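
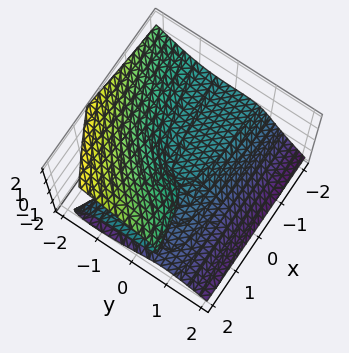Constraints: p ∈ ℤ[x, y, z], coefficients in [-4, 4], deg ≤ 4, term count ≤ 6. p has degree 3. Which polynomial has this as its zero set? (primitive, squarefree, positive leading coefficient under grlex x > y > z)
First, degree: the shape is more complex than any degree-2 surface, so deg p = 3.
Next, observable constraints: one y-axis crossing is at y = 0; it meets the z-axis at z = 0 (among the integer gridlines); every point of the x-axis in the box is on the surface.
Finally, these observations pin down the coefficients.

2*x*y*z + 2*y^3 + 3*z^3 - 3*x*z + z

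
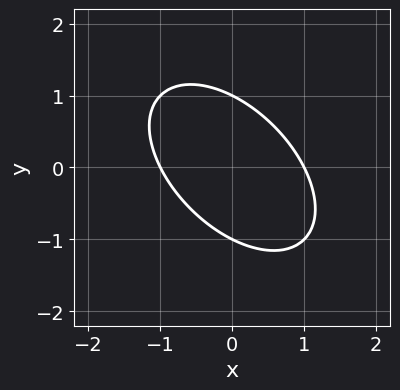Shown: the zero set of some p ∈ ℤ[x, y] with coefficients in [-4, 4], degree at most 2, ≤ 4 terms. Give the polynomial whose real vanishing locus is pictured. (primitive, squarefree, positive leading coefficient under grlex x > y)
(a) Degree: a generic line meets the curve in up to 2 points, so deg p = 2.
(b) Reading off the gridlines: the x-axis gridline crossings are at x ∈ {-1, 1}; among the integer gridlines, it crosses the y-axis at y ∈ {-1, 1}.
(c) Assembling these constraints gives the stated polynomial.

x^2 + x*y + y^2 - 1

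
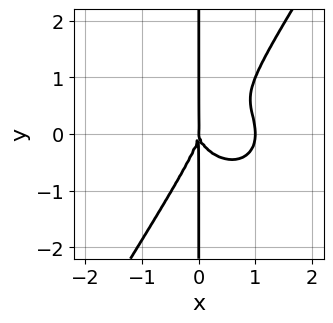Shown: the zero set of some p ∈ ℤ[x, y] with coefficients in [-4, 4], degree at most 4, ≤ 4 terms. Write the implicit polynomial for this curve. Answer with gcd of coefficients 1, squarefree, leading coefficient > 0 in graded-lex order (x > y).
1. The degree is 4 — no degree-3 curve has this shape.
2. Checking where it meets the axes: every point of the y-axis in the box is on the curve; among the integer gridlines, it crosses the x-axis at x ∈ {0, 1}.
3. Together with the visible shape, these determine p as stated.

3*x^4 + 2*x^2*y^2 - 2*x*y^3 - 3*x^3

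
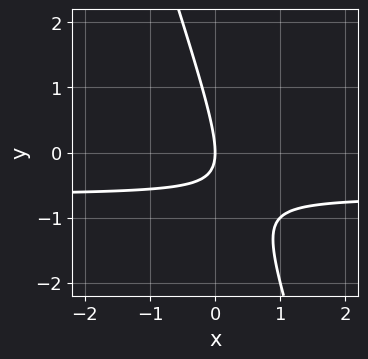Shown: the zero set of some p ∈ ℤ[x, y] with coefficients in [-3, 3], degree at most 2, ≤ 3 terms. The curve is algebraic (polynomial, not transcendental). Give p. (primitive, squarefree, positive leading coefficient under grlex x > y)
3*x*y + y^2 + 2*x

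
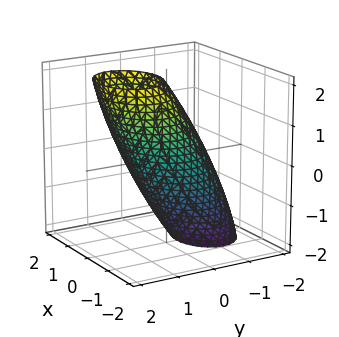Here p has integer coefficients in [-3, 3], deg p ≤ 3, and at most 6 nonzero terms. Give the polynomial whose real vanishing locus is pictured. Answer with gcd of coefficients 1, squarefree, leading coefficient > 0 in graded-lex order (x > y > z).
2*x^2 + 3*y^2 - 3*y*z + z^2 - 3

(a) Degree: a generic line meets the surface in up to 2 points, so deg p = 2.
(b) Against the integer gridlines: the y-axis gridline crossings are at y ∈ {-1, 1}.
(c) The integer polynomial consistent with all of this is the stated p.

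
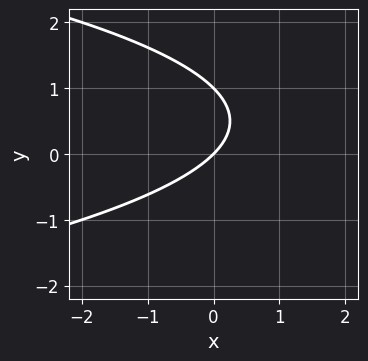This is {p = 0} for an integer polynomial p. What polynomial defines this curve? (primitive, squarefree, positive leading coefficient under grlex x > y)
y^2 + x - y

Degree: no degree-1 curve has this shape, so deg p = 2.
From the visible intercepts: one x-axis crossing is at x = 0; the y-axis gridline crossings are at y ∈ {0, 1}.
These observations pin down the coefficients.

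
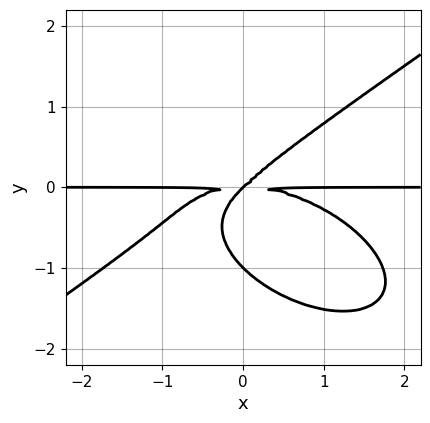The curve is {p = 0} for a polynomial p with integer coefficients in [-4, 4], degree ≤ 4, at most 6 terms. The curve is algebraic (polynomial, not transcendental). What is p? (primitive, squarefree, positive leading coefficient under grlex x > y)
1. Degree: a generic line meets the curve in up to 4 points, so deg p = 4.
2. Reading off the gridlines: the visible x-axis segment lies entirely on the curve; the y-axis gridline crossings are at y ∈ {-1, 0}.
3. Putting this together gives p.

x^3*y - 3*y^4 + 3*x*y^2 - 3*y^3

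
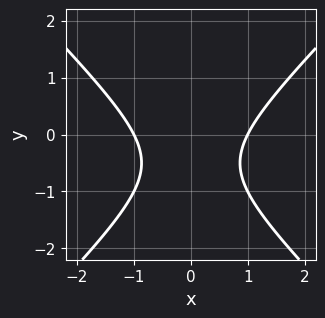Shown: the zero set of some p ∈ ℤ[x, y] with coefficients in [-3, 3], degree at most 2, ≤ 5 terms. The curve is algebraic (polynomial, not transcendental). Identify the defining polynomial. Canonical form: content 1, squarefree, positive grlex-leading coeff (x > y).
(a) The degree is 2 — the shape is more complex than any degree-1 curve.
(b) Symmetries: the x ↦ −x reflection is a symmetry, so x appears only in even powers.
(c) Against the integer gridlines: no y-intercept at any integer in the box; among the integer gridlines, it crosses the x-axis at x ∈ {-1, 1}.
(d) The integer polynomial consistent with all of this is the stated p.

x^2 - y^2 - y - 1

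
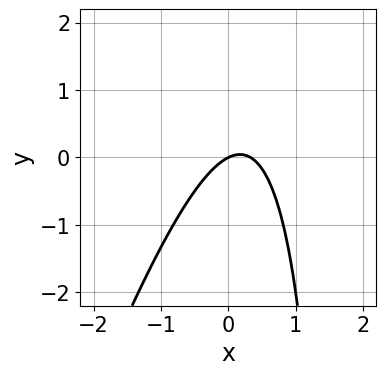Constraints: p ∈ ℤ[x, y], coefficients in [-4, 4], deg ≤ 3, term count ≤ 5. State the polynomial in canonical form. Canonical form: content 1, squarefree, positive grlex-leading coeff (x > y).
(a) Degree: a generic line meets the curve in up to 2 points, so deg p = 2.
(b) Checking where it meets the axes: one x-axis crossing is at x = 0; one y-axis crossing is at y = 0.
(c) Fitting integer coefficients to these (and the overall shape) gives p.

3*x^2 - x*y - x + 2*y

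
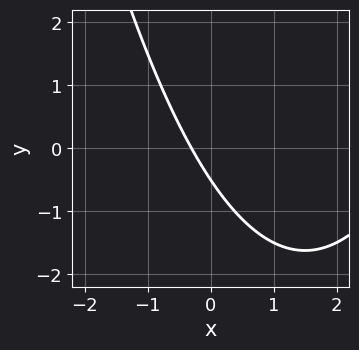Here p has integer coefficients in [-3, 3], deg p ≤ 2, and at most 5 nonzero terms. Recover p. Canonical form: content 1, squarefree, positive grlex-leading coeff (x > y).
x^2 - 3*x - 2*y - 1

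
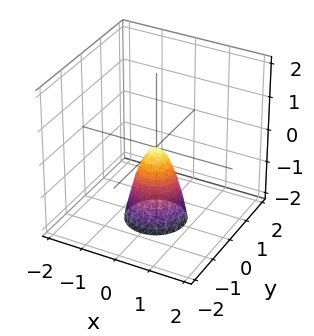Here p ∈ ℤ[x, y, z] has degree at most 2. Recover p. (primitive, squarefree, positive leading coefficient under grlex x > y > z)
3*x^2 + 3*y^2 + z

First, degree: a single bowl opening along one axis; a quadric, so deg p = 2.
Next, symmetry: the surface is invariant under rotation about z: p = q(x² + y², z).
Then, reading off the gridlines: it meets the x-axis at x = 0 (among the integer gridlines); one y-axis crossing is at y = 0.
Finally, together with the visible shape, these determine p as stated.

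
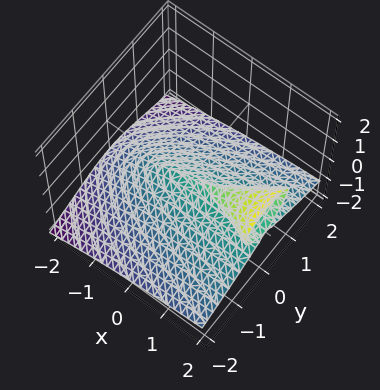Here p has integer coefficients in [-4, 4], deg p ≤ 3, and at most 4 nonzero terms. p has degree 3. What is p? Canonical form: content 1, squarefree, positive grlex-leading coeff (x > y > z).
(a) deg p = 3. A generic line meets the surface in up to 3 points.
(b) From the visible intercepts: the visible x-axis segment lies entirely on the surface; one y-axis crossing is at y = 0.
(c) The integer polynomial consistent with all of this is the stated p.

2*x*z^2 - 3*z^3 - 2*y^2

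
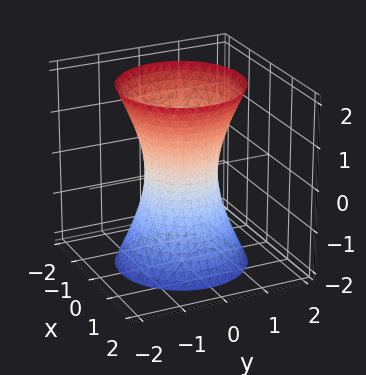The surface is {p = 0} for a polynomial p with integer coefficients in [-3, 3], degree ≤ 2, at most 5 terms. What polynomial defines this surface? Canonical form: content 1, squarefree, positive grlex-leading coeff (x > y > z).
Degree: an hourglass — one-sheet hyperboloid; a quadric, so deg p = 2.
Symmetries: rotational symmetry about the z-axis ⇒ p depends on x, y only through x² + y²; mirror symmetry z ↦ −z ⇒ only even powers of z.
Observable constraints: it misses every integer gridline on the z-axis; a circular section at z = -2 has radius between 1 and 2.
Putting this together gives p.

3*x^2 + 3*y^2 - z^2 - 2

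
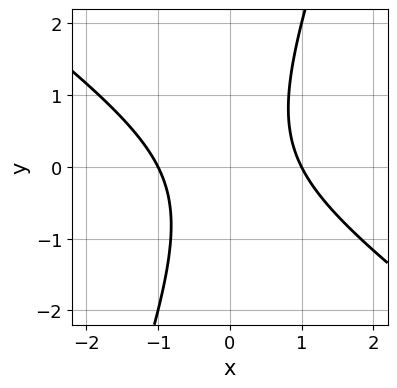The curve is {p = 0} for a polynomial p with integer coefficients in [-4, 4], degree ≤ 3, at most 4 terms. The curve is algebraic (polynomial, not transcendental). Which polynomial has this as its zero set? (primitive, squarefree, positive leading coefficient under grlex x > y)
2*x^2 + 2*x*y - y^2 - 2

(a) deg p = 2.
(b) Reading off the gridlines: among the integer gridlines, it crosses the x-axis at x ∈ {-1, 1}; the curve avoids every integer y-axis point in the box.
(c) These observations pin down the coefficients.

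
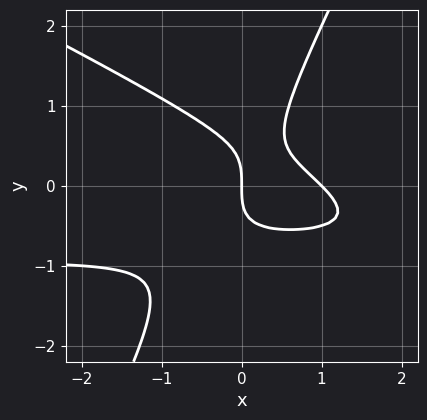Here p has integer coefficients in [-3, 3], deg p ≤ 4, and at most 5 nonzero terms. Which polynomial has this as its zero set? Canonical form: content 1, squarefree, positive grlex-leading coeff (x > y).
2*x^2*y + 3*x*y^2 - 2*y^3 + 2*x^2 - 2*x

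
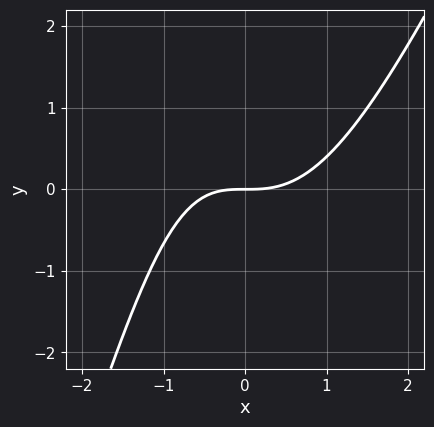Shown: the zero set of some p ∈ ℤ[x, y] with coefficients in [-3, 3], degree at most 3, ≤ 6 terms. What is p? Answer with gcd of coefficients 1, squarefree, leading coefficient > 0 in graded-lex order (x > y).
1. The degree is 3 — a generic line meets the curve in up to 3 points.
2. From the axis intercepts and sections: one x-axis crossing is at x = 0; one y-axis crossing is at y = 0.
3. The integer polynomial consistent with all of this is the stated p.

2*x^3 - x^2*y - x*y - 3*y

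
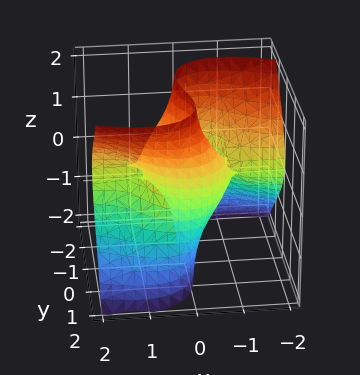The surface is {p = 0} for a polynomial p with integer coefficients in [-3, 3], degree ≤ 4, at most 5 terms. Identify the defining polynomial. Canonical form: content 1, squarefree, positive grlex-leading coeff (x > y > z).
3*x^2*y - 3*x*z^2 + 2*y^3 + x*z - 3*y

(a) Degree: the shape is more complex than any degree-2 surface, so deg p = 3.
(b) Observable constraints: the visible z-axis segment lies entirely on the surface; one y-axis crossing is at y = 0.
(c) Putting this together gives p. Check: (1, 0, 0) on the x-axis lies on the surface, and p(1, 0, 0) = 0. ✓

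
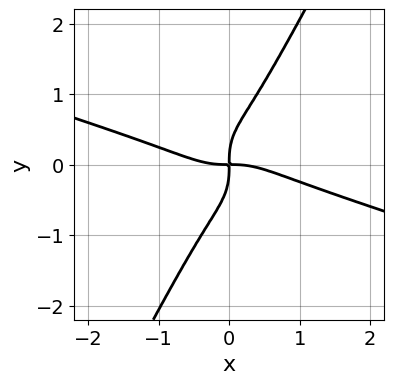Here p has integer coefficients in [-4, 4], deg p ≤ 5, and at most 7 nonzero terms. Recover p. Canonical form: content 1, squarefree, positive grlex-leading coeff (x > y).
First, the degree is 4 — no degree-3 curve has this shape.
Next, from the visible intercepts: it meets the y-axis at y = 0 (among the integer gridlines); one x-axis crossing is at x = 0.
Finally, together with the visible shape, these determine p as stated.

x^4 + 3*x^3*y + x*y^3 - y^4 + x*y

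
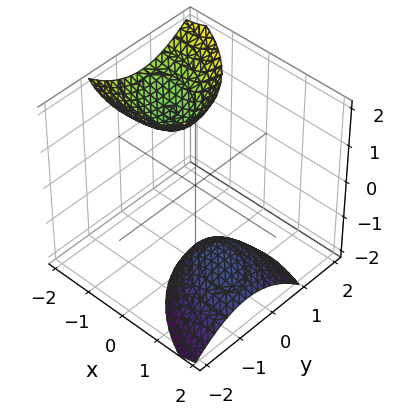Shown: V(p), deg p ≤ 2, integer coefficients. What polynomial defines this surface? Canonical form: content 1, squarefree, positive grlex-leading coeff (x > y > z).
2*x^2 + 2*x*y + 3*x*z + 3*y^2 - z^2 + 3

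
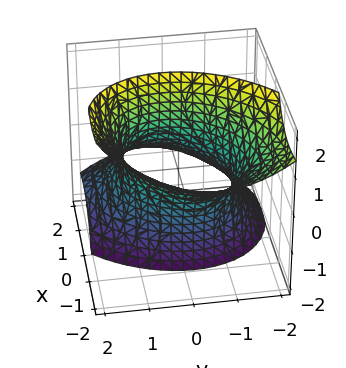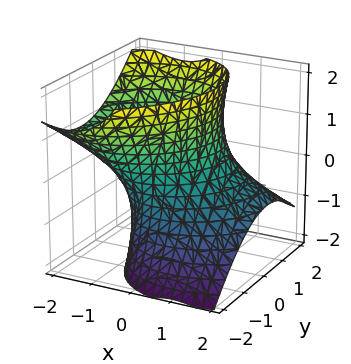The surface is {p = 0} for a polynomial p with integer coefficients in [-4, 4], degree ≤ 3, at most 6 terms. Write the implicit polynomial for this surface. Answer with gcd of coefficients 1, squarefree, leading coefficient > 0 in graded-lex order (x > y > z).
The degree is 2 — the shape is more complex than any degree-1 surface.
Against the integer gridlines: the surface avoids every integer z-axis point in the box.
Matching integer coefficients to the picture gives p.

2*x^2 - x*y + 3*x*z + 2*y^2 - z^2 - 3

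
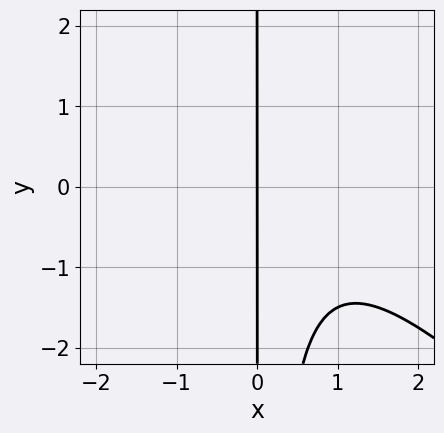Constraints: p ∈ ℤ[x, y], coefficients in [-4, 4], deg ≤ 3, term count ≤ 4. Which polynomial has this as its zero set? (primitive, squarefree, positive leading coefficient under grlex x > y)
2*x^3 + 2*x^2*y - 2*x^2 + 3*x

First, deg p = 3. No degree-2 curve has this shape.
Then, from the visible intercepts: one x-axis crossing is at x = 0; the visible y-axis segment lies entirely on the curve.
Finally, putting this together gives p.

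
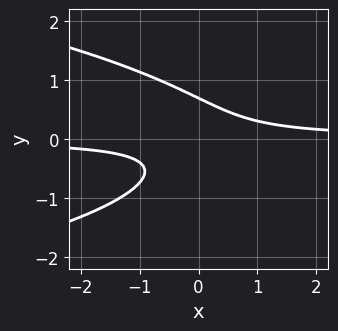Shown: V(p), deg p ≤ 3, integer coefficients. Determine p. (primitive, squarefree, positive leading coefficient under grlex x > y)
First, deg p = 3. No degree-2 curve has this shape.
Next, checking where it meets the axes: it misses every integer gridline on the x-axis.
Finally, the integer polynomial consistent with all of this is the stated p.

3*y^3 + 3*x*y - 1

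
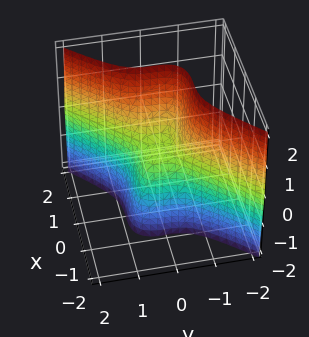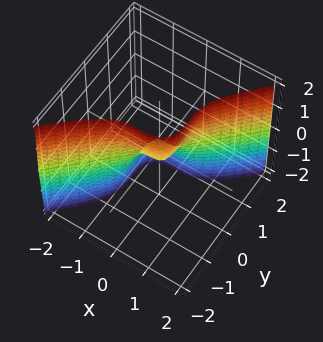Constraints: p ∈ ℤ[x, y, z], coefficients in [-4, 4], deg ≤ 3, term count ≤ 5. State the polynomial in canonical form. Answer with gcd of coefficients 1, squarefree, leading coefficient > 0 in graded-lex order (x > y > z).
3*x^3 - 3*y^3 - z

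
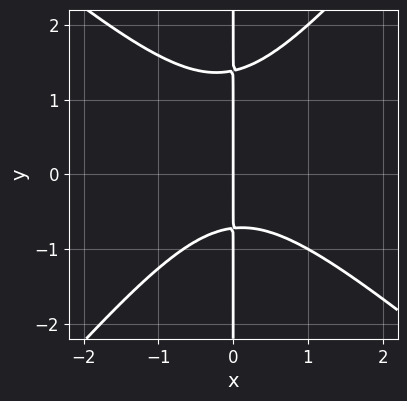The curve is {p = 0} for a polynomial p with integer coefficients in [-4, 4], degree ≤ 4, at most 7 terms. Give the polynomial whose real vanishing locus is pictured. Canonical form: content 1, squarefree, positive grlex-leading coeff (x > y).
(a) deg p = 3. The shape is more complex than any degree-2 curve.
(b) Reading off the gridlines: it crosses the x-axis at the gridline x = 0; the visible y-axis segment lies entirely on the curve.
(c) Assembling these constraints gives the stated polynomial.

3*x^3 + x^2*y - 3*x*y^2 + 2*x*y + 3*x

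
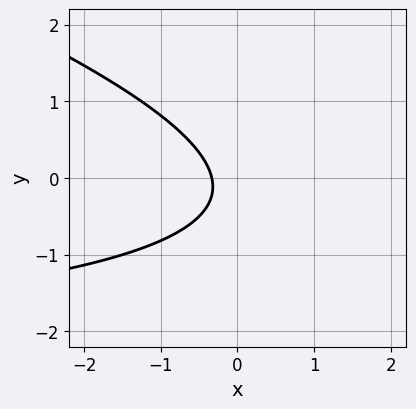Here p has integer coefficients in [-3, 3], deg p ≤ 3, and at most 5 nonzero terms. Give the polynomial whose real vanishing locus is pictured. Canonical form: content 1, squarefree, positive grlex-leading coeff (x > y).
x*y + 3*y^2 + 3*x + y + 1

First, the degree is 2 — no degree-1 curve has this shape.
Next, observable constraints: the curve avoids every integer y-axis point in the box.
Finally, fitting integer coefficients to these (and the overall shape) gives p.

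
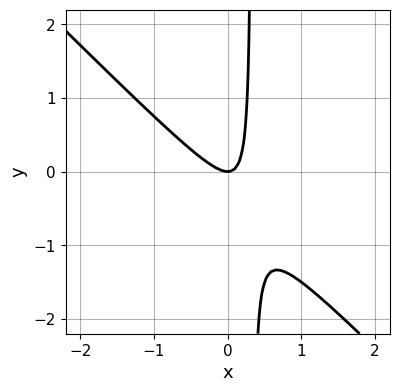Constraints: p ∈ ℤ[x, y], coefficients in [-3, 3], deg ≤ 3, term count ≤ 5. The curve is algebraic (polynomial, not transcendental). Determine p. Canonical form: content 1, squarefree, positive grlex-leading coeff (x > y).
3*x^2 + 3*x*y - y

Degree: no degree-1 curve has this shape, so deg p = 2.
From the axis intercepts and sections: it crosses the y-axis at the gridline y = 0; it meets the x-axis at x = 0 (among the integer gridlines).
The integer polynomial consistent with all of this is the stated p.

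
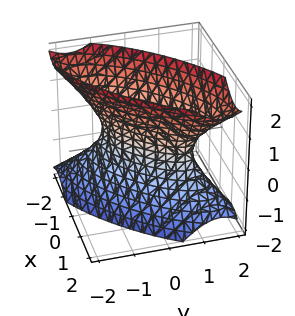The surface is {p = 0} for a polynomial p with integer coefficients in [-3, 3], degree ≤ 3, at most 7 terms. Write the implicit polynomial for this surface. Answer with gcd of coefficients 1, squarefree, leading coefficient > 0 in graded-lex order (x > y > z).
2*x^2 - 3*x*y + 2*y^2 - z^2 - 1

deg p = 2.
From the axis intercepts and sections: it misses every integer gridline on the z-axis.
These observations pin down the coefficients.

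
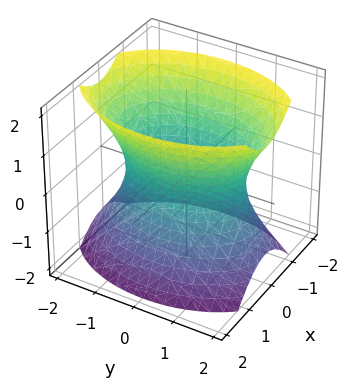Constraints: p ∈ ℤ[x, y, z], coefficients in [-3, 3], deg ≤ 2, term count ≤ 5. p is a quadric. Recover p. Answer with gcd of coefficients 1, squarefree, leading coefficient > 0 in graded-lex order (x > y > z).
First, deg p = 2. One connected sheet with a waist; a quadric.
Next, symmetries: mirror symmetry x ↦ −x ⇒ only even powers of x; it's symmetric under y → −y, forcing even powers of y; it's symmetric under z → −z, forcing even powers of z.
Then, from the visible intercepts: no z-intercept at any integer in the box; among the integer gridlines, it crosses the x-axis at x ∈ {-1, 1}.
Finally, the integer polynomial consistent with all of this is the stated p.

2*x^2 + y^2 - z^2 - 2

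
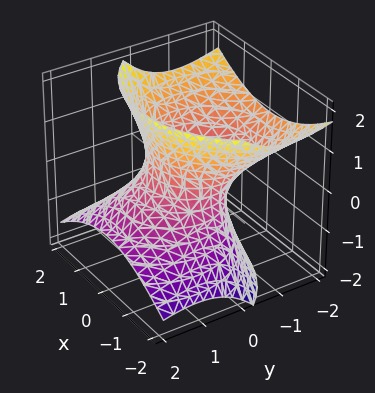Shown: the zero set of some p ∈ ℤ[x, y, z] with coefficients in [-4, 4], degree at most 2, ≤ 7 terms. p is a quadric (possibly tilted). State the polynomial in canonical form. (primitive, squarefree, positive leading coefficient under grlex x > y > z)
(a) Degree: a generic line meets the surface in up to 2 points, so deg p = 2.
(b) Reading off the gridlines: the y-axis gridline crossings are at y ∈ {-1, 1}; no z-intercept at any integer in the box.
(c) Solving for integer coefficients yields p as stated. Check: (1, 0, 0) on the x-axis lies on the surface, and p(1, 0, 0) = 0. ✓

2*x^2 + 2*y^2 + 3*y*z - 2*z^2 - 2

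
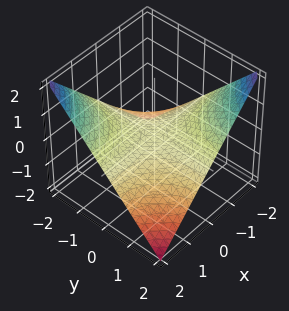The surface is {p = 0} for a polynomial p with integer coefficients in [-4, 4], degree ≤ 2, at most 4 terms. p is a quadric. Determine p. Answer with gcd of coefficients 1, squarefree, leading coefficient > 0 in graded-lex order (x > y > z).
Degree: a saddle surface; a quadric, so deg p = 2.
Reading off the gridlines: it meets the z-axis at z = 0 (among the integer gridlines); the visible y-axis segment lies entirely on the surface.
Fitting integer coefficients to these (and the overall shape) gives p.

x*y + 2*z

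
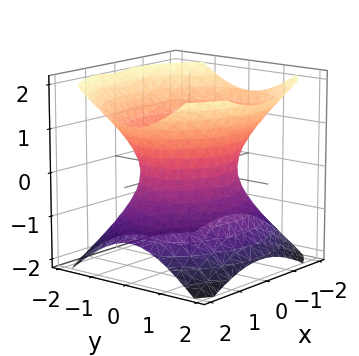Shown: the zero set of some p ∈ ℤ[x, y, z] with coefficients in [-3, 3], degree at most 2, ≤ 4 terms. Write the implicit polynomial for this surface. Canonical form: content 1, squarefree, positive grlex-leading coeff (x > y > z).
2*x^2 + 3*y^2 - 3*z^2 - 3

(a) deg p = 2.
(b) Symmetries: mirror symmetry y ↦ −y ⇒ only even powers of y; the x ↦ −x reflection is a symmetry, so x appears only in even powers; mirror symmetry z ↦ −z ⇒ only even powers of z.
(c) Against the integer gridlines: it misses every integer gridline on the z-axis; among the integer gridlines, it crosses the y-axis at y ∈ {-1, 1}.
(d) Assembling these constraints gives the stated polynomial.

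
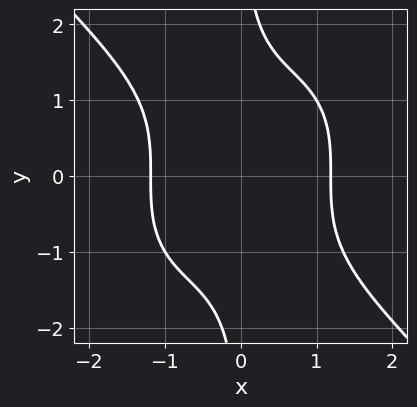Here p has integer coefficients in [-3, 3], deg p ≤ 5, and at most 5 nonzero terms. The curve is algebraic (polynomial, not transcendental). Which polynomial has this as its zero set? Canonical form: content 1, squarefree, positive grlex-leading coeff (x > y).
x^4 + x*y^3 - 2

deg p = 4.
From the visible intercepts: it misses every integer gridline on the y-axis.
The integer polynomial consistent with all of this is the stated p.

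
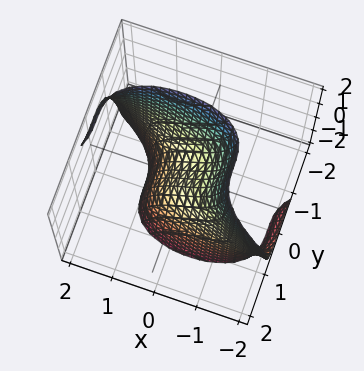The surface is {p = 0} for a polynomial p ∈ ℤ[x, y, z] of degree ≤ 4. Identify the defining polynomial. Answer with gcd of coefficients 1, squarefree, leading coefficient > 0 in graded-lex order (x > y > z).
x^2*z - 3*y^3 - 2*x - 2*z

1. The degree is 3 — no degree-2 surface has this shape.
2. Checking where it meets the axes: it meets the x-axis at x = 0 (among the integer gridlines); it crosses the y-axis at the gridline y = 0.
3. Assembling these constraints gives the stated polynomial.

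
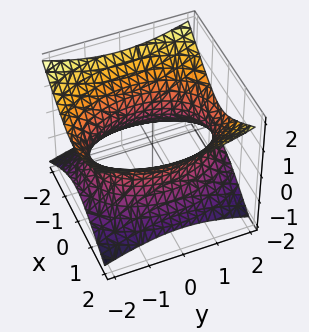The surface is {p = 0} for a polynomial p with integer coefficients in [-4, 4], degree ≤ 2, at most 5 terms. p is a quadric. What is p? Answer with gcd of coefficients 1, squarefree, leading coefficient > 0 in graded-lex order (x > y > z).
First, degree: one connected sheet with a waist; a quadric, so deg p = 2.
Next, symmetries: it's symmetric under z → −z, forcing even powers of z; the x ↦ −x reflection is a symmetry, so x appears only in even powers; mirror symmetry y ↦ −y ⇒ only even powers of y.
Next, from the visible intercepts: the surface avoids every integer z-axis point in the box.
Finally, fitting integer coefficients to these (and the overall shape) gives p.

2*x^2 + y^2 - 3*z^2 - 3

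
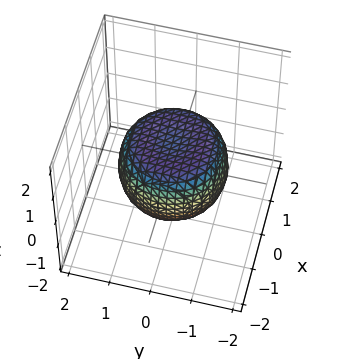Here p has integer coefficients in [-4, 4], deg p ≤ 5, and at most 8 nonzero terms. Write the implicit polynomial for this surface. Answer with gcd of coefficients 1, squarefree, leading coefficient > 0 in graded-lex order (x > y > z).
The degree is 4 — a generic line meets the surface in up to 4 points.
Symmetries: the z-axis is an axis of rotation, so x and y enter only as x² + y².
Against the integer gridlines: a circular section at z = 0 has radius between 1 and 2.
These observations pin down the coefficients.

2*x^4 + 4*x^2*y^2 + 2*y^4 - 2*x^2 - 2*y^2 + 3*z^2 - 2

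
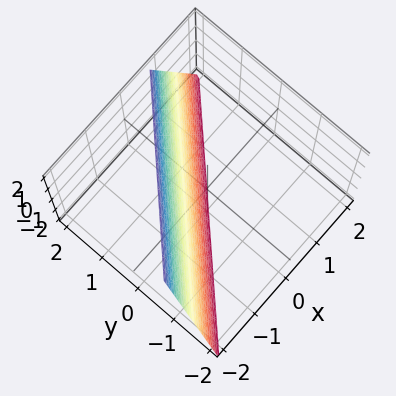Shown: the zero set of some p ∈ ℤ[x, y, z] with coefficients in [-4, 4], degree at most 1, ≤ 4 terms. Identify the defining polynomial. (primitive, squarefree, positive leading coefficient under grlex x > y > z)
3*x - 3*y + z + 2

deg p = 1.
Checking where it meets the axes: it crosses the z-axis at the gridline z = -2.
Together with the visible shape, these determine p as stated.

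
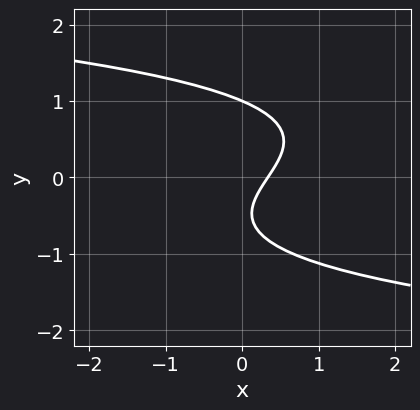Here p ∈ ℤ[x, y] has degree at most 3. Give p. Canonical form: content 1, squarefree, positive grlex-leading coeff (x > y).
(a) Degree: the shape is more complex than any degree-2 curve, so deg p = 3.
(b) Reading off the gridlines: it meets the y-axis at y = 1 (among the integer gridlines).
(c) These observations pin down the coefficients.

3*y^3 + 3*x - 2*y - 1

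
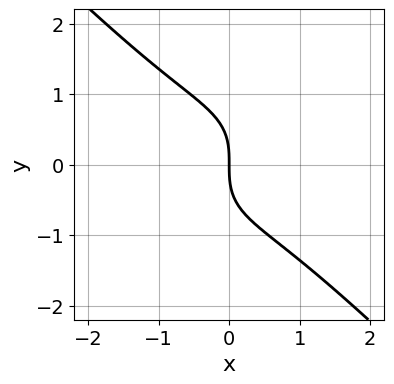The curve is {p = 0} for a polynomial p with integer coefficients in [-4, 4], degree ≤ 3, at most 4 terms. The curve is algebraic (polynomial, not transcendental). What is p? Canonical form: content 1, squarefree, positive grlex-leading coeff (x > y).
2*x^3 + 2*y^3 + 3*x

deg p = 3. No degree-2 curve has this shape.
Against the integer gridlines: it crosses the x-axis at the gridline x = 0; it crosses the y-axis at the gridline y = 0.
Fitting integer coefficients to these (and the overall shape) gives p.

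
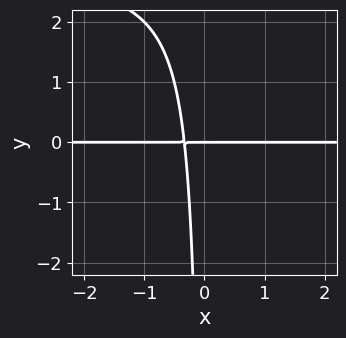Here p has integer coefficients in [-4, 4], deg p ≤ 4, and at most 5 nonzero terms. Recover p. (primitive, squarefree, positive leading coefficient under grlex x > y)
x*y^2 - 3*x*y - y

1. deg p = 3. No degree-2 curve has this shape.
2. Checking where it meets the axes: one y-axis crossing is at y = 0; the visible x-axis segment lies entirely on the curve.
3. Fitting integer coefficients to these (and the overall shape) gives p.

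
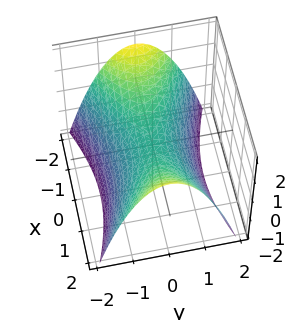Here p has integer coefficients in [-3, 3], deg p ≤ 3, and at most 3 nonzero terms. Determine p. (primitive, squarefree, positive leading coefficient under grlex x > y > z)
deg p = 2. A hyperbolic paraboloid; a quadric.
Symmetries: it's symmetric under x → −x, forcing even powers of x; the y ↦ −y reflection is a symmetry, so y appears only in even powers.
Against the integer gridlines: it meets the y-axis at y = 0 (among the integer gridlines); one x-axis crossing is at x = 0; one z-axis crossing is at z = 0.
These observations pin down the coefficients.

x^2 - 3*y^2 - 3*z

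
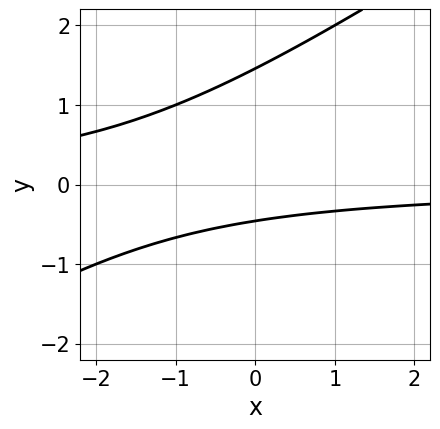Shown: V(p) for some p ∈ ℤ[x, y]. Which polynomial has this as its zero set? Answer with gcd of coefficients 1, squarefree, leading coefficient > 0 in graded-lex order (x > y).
deg p = 2. The shape is more complex than any degree-1 curve.
From the axis intercepts and sections: the curve avoids every integer x-axis point in the box.
Assembling these constraints gives the stated polynomial.

2*x*y - 3*y^2 + 3*y + 2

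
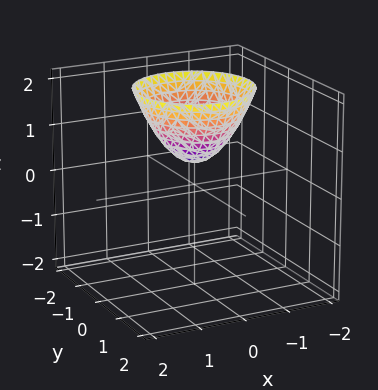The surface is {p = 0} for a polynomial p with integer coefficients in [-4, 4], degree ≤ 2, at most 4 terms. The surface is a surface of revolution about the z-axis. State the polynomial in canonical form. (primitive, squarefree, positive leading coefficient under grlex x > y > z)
2*x^2 + 2*y^2 - 2*z + 1

1. Degree: a generic line meets the surface in up to 2 points, so deg p = 2.
2. Symmetry: every cross-section ⟂ z is a circle, so x, y appear only via x² + y².
3. From the axis intercepts and sections: no y-intercept at any integer in the box; a circular section at z = 1 has radius between 0 and 1; no x-intercept at any integer in the box.
4. Fitting integer coefficients to these (and the overall shape) gives p.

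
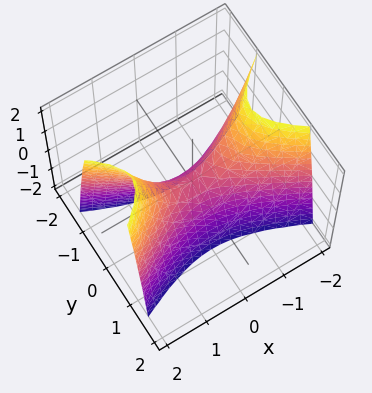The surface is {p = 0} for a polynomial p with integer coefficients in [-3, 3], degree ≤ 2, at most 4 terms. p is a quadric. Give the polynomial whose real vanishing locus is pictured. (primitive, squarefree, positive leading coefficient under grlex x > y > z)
First, deg p = 2. A saddle surface; a quadric.
Next, symmetries: it's symmetric under x → −x, forcing even powers of x; the y ↦ −y reflection is a symmetry, so y appears only in even powers.
Then, observable constraints: one z-axis crossing is at z = 0; it crosses the y-axis at the gridline y = 0.
Finally, together with the visible shape, these determine p as stated.

x^2 - 3*y^2 - z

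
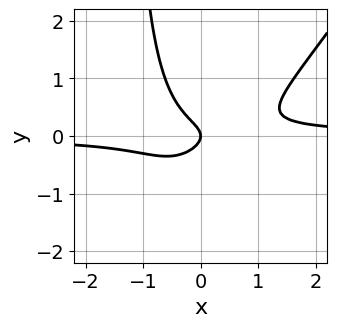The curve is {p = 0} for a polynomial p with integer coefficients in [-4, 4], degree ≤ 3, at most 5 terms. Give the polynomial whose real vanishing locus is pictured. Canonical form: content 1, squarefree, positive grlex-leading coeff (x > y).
3*x^2*y - 2*x*y^2 - 3*y^2 - x

(a) Degree: a generic line meets the curve in up to 3 points, so deg p = 3.
(b) From the visible intercepts: it crosses the x-axis at the gridline x = 0; it meets the y-axis at y = 0 (among the integer gridlines).
(c) Assembling these constraints gives the stated polynomial.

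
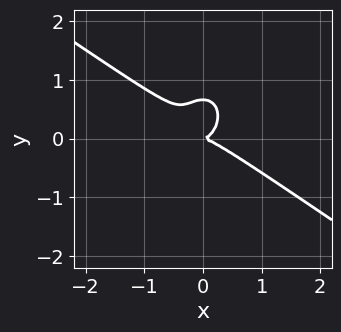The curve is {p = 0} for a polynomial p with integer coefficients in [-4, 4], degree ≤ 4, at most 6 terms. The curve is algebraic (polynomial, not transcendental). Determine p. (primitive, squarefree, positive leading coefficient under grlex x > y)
Degree: a generic line meets the curve in up to 3 points, so deg p = 3.
Checking where it meets the axes: it crosses the x-axis at the gridline x = 0; one y-axis crossing is at y = 0.
The integer polynomial consistent with all of this is the stated p.

3*x^3 + 3*x^2*y + 3*y^3 - 2*y^2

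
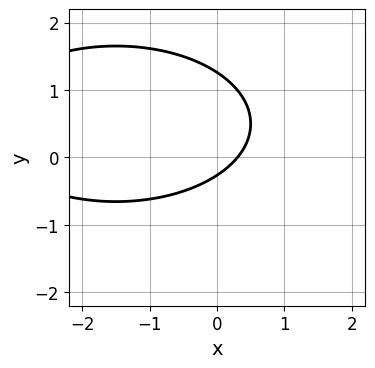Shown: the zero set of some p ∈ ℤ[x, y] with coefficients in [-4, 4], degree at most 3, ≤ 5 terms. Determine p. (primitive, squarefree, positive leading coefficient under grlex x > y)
x^2 + 3*y^2 + 3*x - 3*y - 1

First, the degree is 2 — no degree-1 curve has this shape.
Finally, the integer polynomial consistent with all of this is the stated p.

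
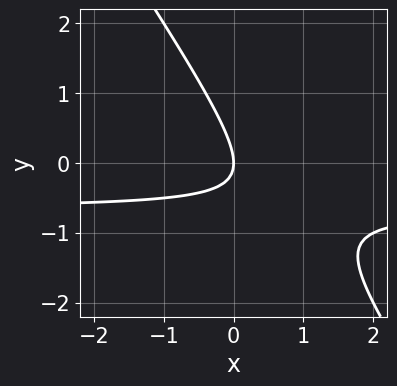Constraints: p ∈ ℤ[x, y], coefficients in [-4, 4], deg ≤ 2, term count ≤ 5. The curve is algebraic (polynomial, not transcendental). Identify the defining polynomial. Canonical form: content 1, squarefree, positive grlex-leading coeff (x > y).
3*x*y + 2*y^2 + 2*x

deg p = 2. The shape is more complex than any degree-1 curve.
Reading off the gridlines: it meets the x-axis at x = 0 (among the integer gridlines); one y-axis crossing is at y = 0.
Together with the visible shape, these determine p as stated.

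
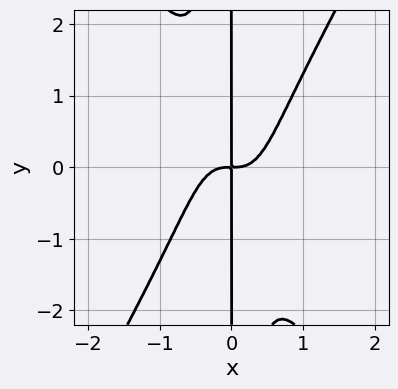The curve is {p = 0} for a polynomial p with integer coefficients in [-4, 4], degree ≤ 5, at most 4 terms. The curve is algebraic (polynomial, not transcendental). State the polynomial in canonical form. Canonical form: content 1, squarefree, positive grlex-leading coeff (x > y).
3*x^4 - x^2*y^2 - x*y

The degree is 4 — the shape is more complex than any degree-3 curve.
Checking where it meets the axes: the visible y-axis segment lies entirely on the curve.
Solving for integer coefficients yields p as stated.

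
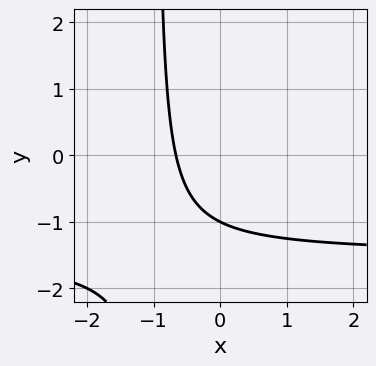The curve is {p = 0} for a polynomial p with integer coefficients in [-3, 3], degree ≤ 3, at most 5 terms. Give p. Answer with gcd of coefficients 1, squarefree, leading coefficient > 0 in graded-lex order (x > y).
Degree: the shape is more complex than any degree-1 curve, so deg p = 2.
From the visible intercepts: it crosses the y-axis at the gridline y = -1.
Fitting integer coefficients to these (and the overall shape) gives p.

2*x*y + 3*x + 2*y + 2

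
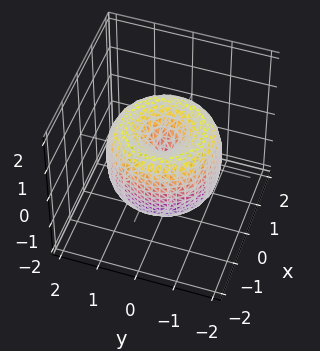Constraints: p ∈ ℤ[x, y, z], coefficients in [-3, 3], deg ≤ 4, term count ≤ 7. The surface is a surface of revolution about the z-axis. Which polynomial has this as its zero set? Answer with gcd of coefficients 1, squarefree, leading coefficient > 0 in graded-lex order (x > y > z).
(a) deg p = 4. The shape is more complex than any degree-3 surface.
(b) Symmetries: the surface is invariant under rotation about z: p = q(x² + y², z).
(c) From the visible intercepts: it meets the y-axis at y = 0 (among the integer gridlines); a circular section at z = -1 has radius exactly 1; one x-axis crossing is at x = 0; one z-axis crossing is at z = 0.
(d) Solving for integer coefficients yields p as stated.

x^4 + 2*x^2*y^2 + y^4 - 2*x^2 - 2*y^2 + z^2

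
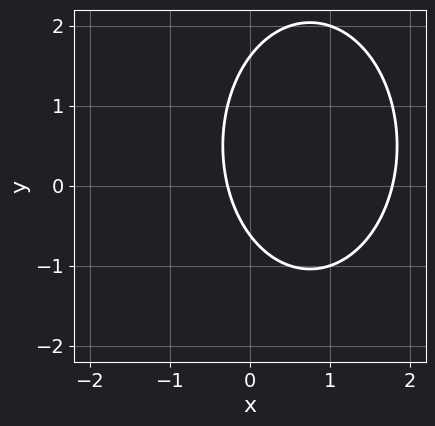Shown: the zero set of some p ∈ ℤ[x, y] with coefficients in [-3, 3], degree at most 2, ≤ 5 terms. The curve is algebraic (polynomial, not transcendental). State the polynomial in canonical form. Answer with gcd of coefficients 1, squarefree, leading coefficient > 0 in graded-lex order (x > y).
2*x^2 + y^2 - 3*x - y - 1

First, degree: no degree-1 curve has this shape, so deg p = 2.
Finally, solving for integer coefficients yields p as stated.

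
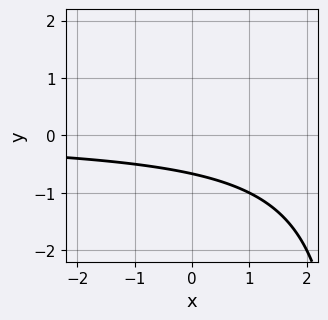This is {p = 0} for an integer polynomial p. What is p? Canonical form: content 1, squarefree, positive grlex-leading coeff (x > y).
deg p = 2.
Checking where it meets the axes: no x-intercept at any integer in the box.
The integer polynomial consistent with all of this is the stated p.

x*y - 3*y - 2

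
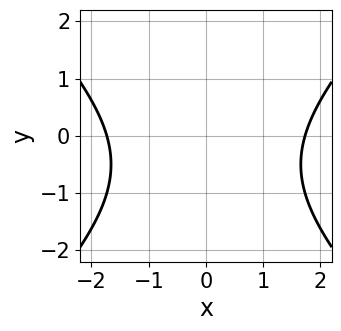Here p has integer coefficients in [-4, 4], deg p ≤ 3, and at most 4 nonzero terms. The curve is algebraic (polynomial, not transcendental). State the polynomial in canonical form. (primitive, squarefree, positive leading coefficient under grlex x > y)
(a) Degree: the shape is more complex than any degree-1 curve, so deg p = 2.
(b) Symmetries: it's symmetric under x → −x, forcing even powers of x.
(c) Observable constraints: it misses every integer gridline on the y-axis.
(d) These observations pin down the coefficients.

x^2 - y^2 - y - 3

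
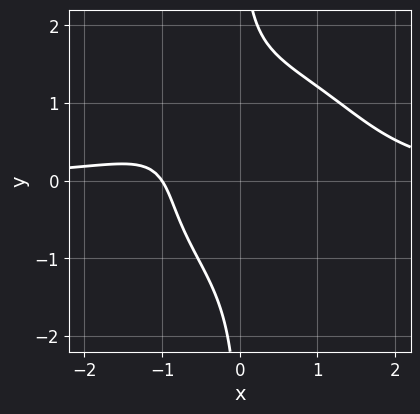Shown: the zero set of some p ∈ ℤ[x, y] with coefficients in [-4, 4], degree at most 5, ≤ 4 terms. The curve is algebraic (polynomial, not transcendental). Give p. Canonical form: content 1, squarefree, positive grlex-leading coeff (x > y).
2*x^3*y + 2*x*y^3 - 3*x - 3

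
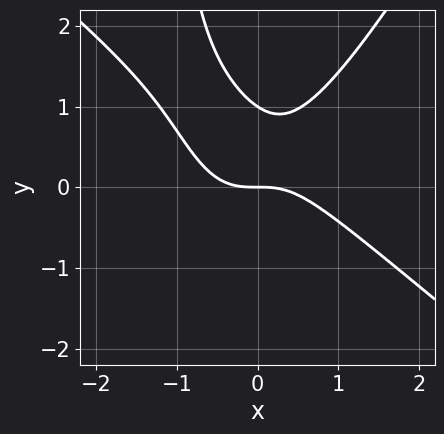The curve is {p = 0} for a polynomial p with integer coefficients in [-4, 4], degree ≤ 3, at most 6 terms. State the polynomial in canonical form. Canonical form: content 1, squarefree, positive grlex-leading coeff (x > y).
3*x^3 + 2*x^2*y - 2*x*y^2 - 3*y^2 + 3*y

Degree: a generic line meets the curve in up to 3 points, so deg p = 3.
Observable constraints: the y-axis gridline crossings are at y ∈ {0, 1}; one x-axis crossing is at x = 0.
Putting this together gives p.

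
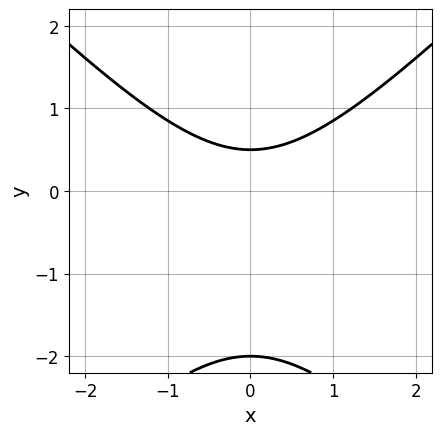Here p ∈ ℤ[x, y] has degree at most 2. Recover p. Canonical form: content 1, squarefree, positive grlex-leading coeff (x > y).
2*x^2 - 2*y^2 - 3*y + 2

First, the degree is 2 — no degree-1 curve has this shape.
Next, symmetries: mirror symmetry x ↦ −x ⇒ only even powers of x.
Then, checking where it meets the axes: it misses every integer gridline on the x-axis; it meets the y-axis at y = -2 (among the integer gridlines).
Finally, solving for integer coefficients yields p as stated.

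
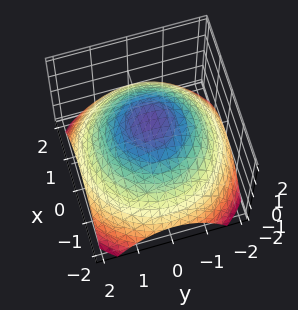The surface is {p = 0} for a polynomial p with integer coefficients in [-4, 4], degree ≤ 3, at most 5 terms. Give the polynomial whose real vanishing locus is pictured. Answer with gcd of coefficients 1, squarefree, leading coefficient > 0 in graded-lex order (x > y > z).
x^2 + y^2 + 2*z - 3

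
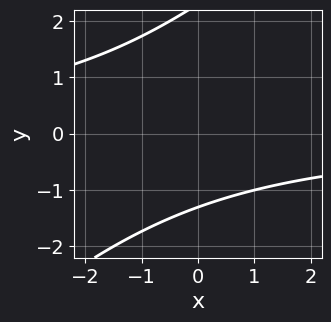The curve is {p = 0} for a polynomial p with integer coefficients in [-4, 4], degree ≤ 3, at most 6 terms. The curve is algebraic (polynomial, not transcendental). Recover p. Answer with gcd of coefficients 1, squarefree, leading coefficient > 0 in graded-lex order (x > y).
x*y - y^2 + y + 3

First, degree: a generic line meets the curve in up to 2 points, so deg p = 2.
Next, checking where it meets the axes: no x-intercept at any integer in the box.
Finally, putting this together gives p.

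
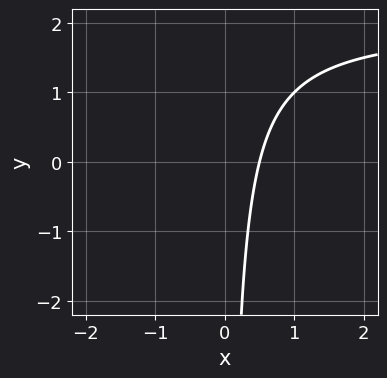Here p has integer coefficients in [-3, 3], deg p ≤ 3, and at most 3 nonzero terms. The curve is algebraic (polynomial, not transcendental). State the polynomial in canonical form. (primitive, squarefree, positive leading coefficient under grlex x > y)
x*y - 2*x + 1

deg p = 2. The shape is more complex than any degree-1 curve.
Checking where it meets the axes: the curve avoids every integer y-axis point in the box.
Putting this together gives p.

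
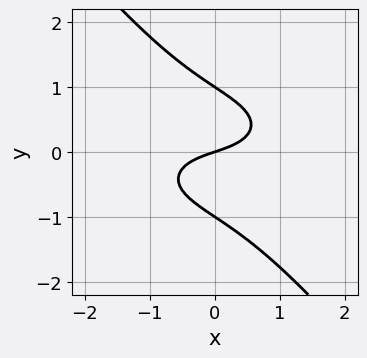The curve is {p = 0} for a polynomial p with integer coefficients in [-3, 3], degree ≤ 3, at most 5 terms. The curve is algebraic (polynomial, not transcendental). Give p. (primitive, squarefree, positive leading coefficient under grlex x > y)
x^3 + 3*x*y^2 + 3*y^3 + x - 3*y

(a) The degree is 3 — the shape is more complex than any degree-2 curve.
(b) Checking where it meets the axes: one x-axis crossing is at x = 0; among the integer gridlines, it crosses the y-axis at y ∈ {-1, 0, 1}.
(c) Fitting integer coefficients to these (and the overall shape) gives p.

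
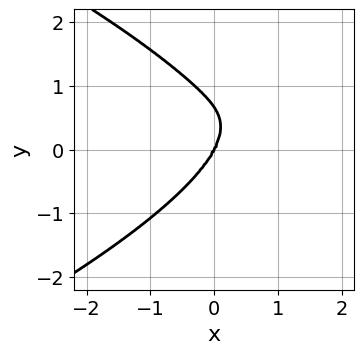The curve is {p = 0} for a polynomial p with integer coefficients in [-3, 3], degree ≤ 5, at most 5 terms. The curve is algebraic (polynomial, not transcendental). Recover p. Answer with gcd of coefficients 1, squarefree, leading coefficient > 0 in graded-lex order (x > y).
3*y^4 + 3*x^3 + 3*x*y^2 - 2*y^3

(a) Degree: no degree-3 curve has this shape, so deg p = 4.
(b) Observable constraints: it crosses the x-axis at the gridline x = 0; it meets the y-axis at y = 0 (among the integer gridlines).
(c) Putting this together gives p.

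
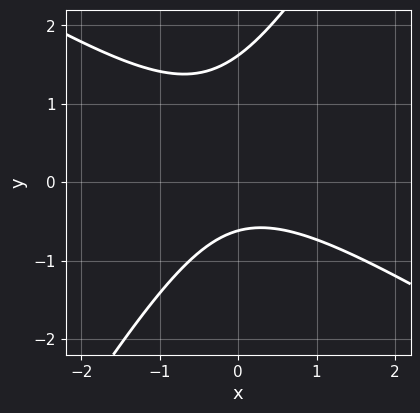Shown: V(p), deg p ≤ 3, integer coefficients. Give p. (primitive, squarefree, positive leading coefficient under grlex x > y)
x^2 + x*y - y^2 + y + 1

deg p = 2.
Reading off the gridlines: the curve avoids every integer x-axis point in the box.
The integer polynomial consistent with all of this is the stated p.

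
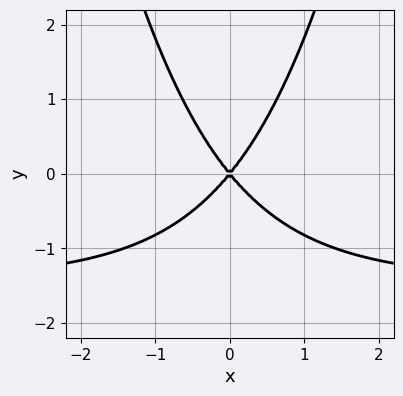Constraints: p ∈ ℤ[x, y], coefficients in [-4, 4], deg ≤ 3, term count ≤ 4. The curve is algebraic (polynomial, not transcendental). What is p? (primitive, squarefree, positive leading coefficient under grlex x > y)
1. The degree is 3 — a generic line meets the curve in up to 3 points.
2. Symmetries: mirror symmetry x ↦ −x ⇒ only even powers of x.
3. From the visible intercepts: it meets the y-axis at y = 0 (among the integer gridlines); it meets the x-axis at x = 0 (among the integer gridlines).
4. Putting this together gives p.

2*x^2*y + 3*x^2 - 2*y^2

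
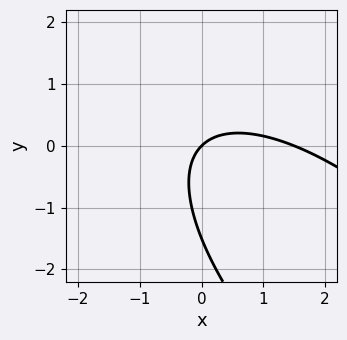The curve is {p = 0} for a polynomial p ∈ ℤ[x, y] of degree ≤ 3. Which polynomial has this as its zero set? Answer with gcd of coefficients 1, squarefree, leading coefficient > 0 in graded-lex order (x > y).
2*x^2 + 3*x*y + 2*y^2 - 3*x + 3*y

1. Degree: no degree-1 curve has this shape, so deg p = 2.
2. Reading off the gridlines: it meets the y-axis at y = 0 (among the integer gridlines); it meets the x-axis at x = 0 (among the integer gridlines).
3. Assembling these constraints gives the stated polynomial.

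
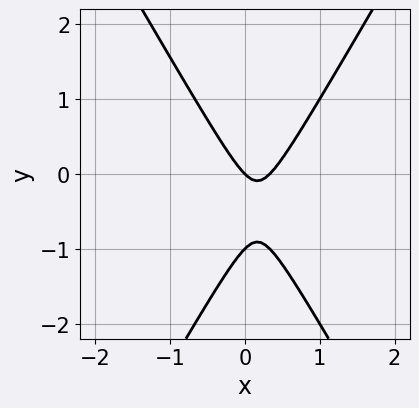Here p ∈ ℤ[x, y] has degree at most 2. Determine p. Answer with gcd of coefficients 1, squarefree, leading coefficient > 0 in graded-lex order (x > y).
3*x^2 - y^2 - x - y

(a) deg p = 2. No degree-1 curve has this shape.
(b) From the axis intercepts and sections: the y-axis gridline crossings are at y ∈ {-1, 0}; it meets the x-axis at x = 0 (among the integer gridlines).
(c) The integer polynomial consistent with all of this is the stated p.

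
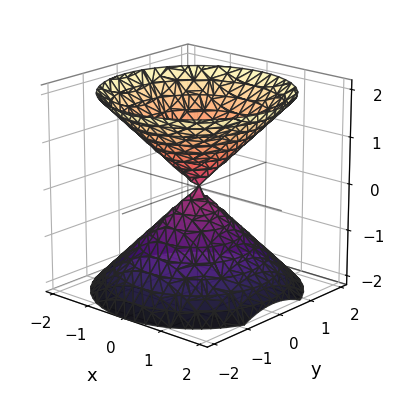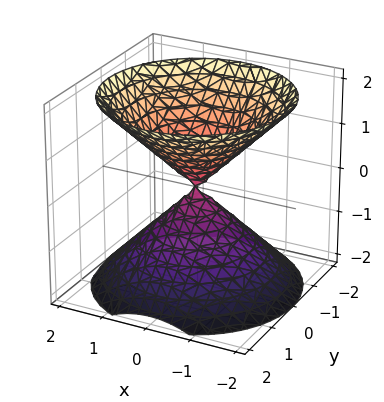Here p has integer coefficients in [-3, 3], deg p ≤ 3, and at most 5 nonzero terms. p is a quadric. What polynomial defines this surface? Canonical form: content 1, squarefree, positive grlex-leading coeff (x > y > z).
x^2 + y^2 - z^2

(a) I count 2 distinct pieces. Treating them together as one polynomial.
(b) Degree: two nappes meeting at a single point; a quadric, so deg p = 2.
(c) Symmetries: rotational symmetry about the z-axis ⇒ p depends on x, y only through x² + y²; mirror symmetry z ↦ −z ⇒ only even powers of z.
(d) Against the integer gridlines: one y-axis crossing is at y = 0; it meets the z-axis at z = 0 (among the integer gridlines); a circular section at z = 1 has radius exactly 1.
(e) The integer polynomial consistent with all of this is the stated p.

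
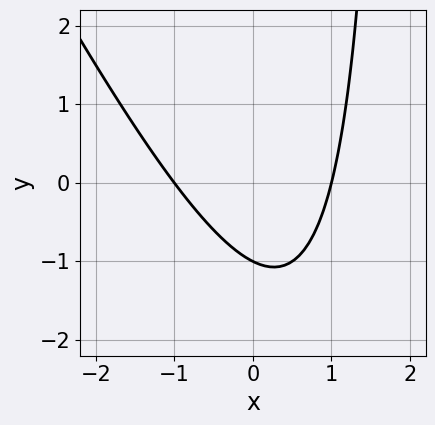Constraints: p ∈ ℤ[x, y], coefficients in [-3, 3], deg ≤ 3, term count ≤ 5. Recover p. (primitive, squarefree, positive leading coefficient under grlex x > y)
2*x^2 + x*y - 2*y - 2

(a) The degree is 2 — a generic line meets the curve in up to 2 points.
(b) From the visible intercepts: the x-axis gridline crossings are at x ∈ {-1, 1}; it crosses the y-axis at the gridline y = -1.
(c) Solving for integer coefficients yields p as stated.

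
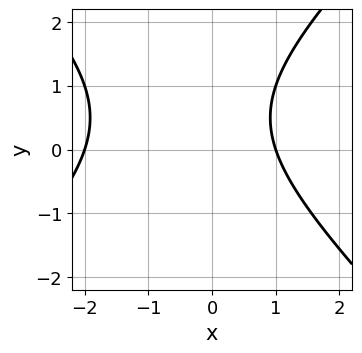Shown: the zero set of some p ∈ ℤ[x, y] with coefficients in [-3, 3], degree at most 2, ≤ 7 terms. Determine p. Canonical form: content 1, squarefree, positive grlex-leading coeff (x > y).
x^2 - y^2 + x + y - 2

First, deg p = 2.
Next, checking where it meets the axes: it misses every integer gridline on the y-axis; among the integer gridlines, it crosses the x-axis at x ∈ {-2, 1}.
Finally, matching integer coefficients to the picture gives p.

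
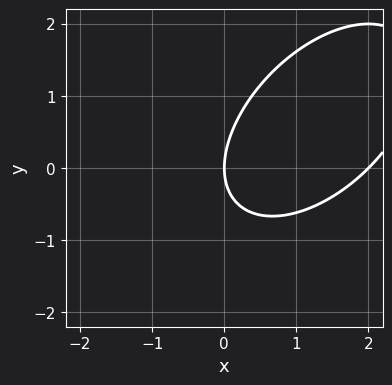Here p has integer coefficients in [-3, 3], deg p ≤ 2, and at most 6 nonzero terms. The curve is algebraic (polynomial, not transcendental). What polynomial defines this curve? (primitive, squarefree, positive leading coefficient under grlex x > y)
1. Degree: no degree-1 curve has this shape, so deg p = 2.
2. Checking where it meets the axes: it meets the y-axis at y = 0 (among the integer gridlines); among the integer gridlines, it crosses the x-axis at x ∈ {0, 2}.
3. Solving for integer coefficients yields p as stated.

x^2 - x*y + y^2 - 2*x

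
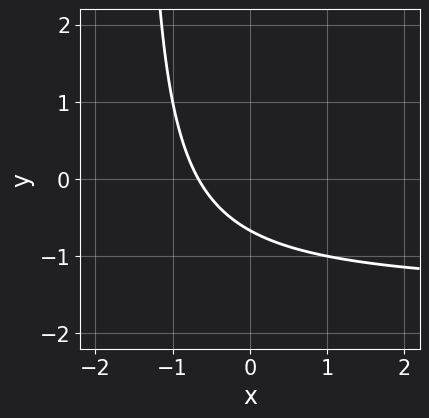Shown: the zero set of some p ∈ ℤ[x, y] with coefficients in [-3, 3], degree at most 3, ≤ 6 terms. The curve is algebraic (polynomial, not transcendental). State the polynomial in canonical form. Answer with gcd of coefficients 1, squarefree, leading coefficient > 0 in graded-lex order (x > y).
2*x*y + 3*x + 3*y + 2

deg p = 2. The shape is more complex than any degree-1 curve.
The integer polynomial consistent with all of this is the stated p.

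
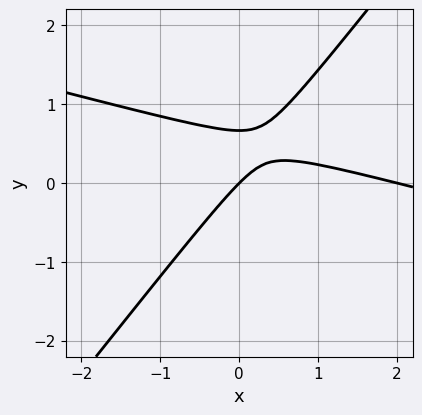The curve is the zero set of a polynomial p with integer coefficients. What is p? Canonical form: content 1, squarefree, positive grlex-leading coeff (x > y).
(a) Degree: no degree-1 curve has this shape, so deg p = 2.
(b) From the axis intercepts and sections: one y-axis crossing is at y = 0; among the integer gridlines, it crosses the x-axis at x ∈ {0, 2}.
(c) These observations pin down the coefficients.

x^2 + 3*x*y - 3*y^2 - 2*x + 2*y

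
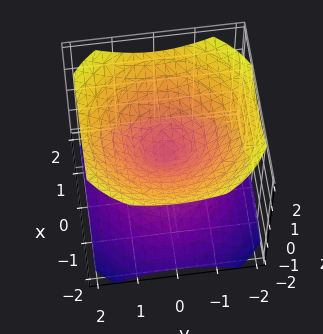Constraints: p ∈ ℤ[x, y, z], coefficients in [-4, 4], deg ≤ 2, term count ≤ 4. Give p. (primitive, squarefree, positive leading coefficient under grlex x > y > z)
2*x^2 + 2*y^2 - 3*z^2

I count 2 distinct pieces. Treating them together as one polynomial.
deg p = 2. A double cone through the origin; a quadric.
Symmetries: it's symmetric under z → −z, forcing even powers of z; rotational symmetry about the z-axis ⇒ p depends on x, y only through x² + y².
From the visible intercepts: a circular section at z = 1 has radius between 1 and 2; it meets the z-axis at z = 0 (among the integer gridlines); it meets the x-axis at x = 0 (among the integer gridlines); it crosses the y-axis at the gridline y = 0.
Matching integer coefficients to the picture gives p.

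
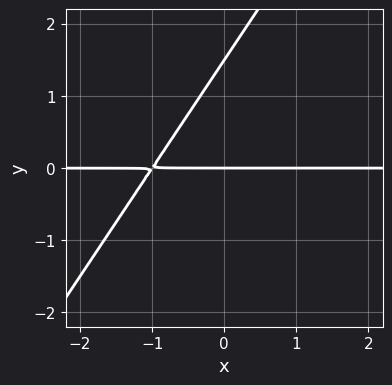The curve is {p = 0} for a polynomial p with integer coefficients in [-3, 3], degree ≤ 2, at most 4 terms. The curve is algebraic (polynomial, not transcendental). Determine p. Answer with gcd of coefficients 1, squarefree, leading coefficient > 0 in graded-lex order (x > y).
First, deg p = 2.
Then, from the axis intercepts and sections: one y-axis crossing is at y = 0; the visible x-axis segment lies entirely on the curve.
Finally, matching integer coefficients to the picture gives p.

3*x*y - 2*y^2 + 3*y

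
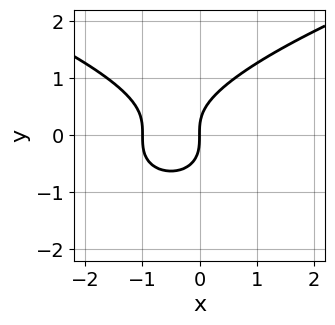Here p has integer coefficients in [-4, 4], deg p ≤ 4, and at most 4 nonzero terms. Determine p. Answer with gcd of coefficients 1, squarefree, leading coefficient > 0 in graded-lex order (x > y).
y^3 - x^2 - x

(a) deg p = 3. A generic line meets the curve in up to 3 points.
(b) Against the integer gridlines: one y-axis crossing is at y = 0; the x-axis gridline crossings are at x ∈ {-1, 0}.
(c) Solving for integer coefficients yields p as stated.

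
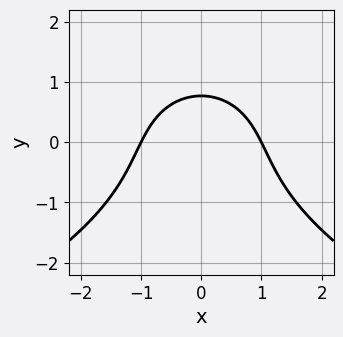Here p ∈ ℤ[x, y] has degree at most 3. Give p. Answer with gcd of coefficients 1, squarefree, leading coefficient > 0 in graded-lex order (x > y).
y^3 + 2*x^2 + 2*y - 2

1. Degree: a generic line meets the curve in up to 3 points, so deg p = 3.
2. Symmetries: the x ↦ −x reflection is a symmetry, so x appears only in even powers.
3. From the axis intercepts and sections: among the integer gridlines, it crosses the x-axis at x ∈ {-1, 1}.
4. Solving for integer coefficients yields p as stated.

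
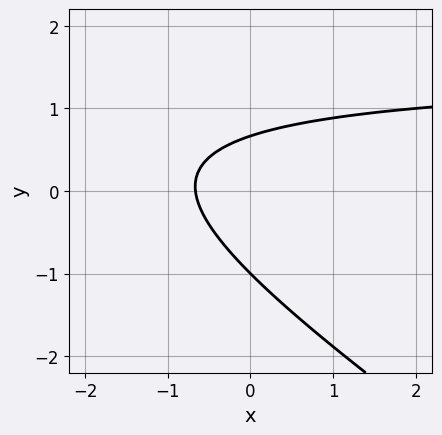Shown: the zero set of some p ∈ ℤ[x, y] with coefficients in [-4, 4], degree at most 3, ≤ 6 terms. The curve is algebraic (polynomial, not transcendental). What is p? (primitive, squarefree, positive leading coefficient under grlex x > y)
2*x*y + 3*y^2 - 3*x + y - 2

First, degree: no degree-1 curve has this shape, so deg p = 2.
Then, against the integer gridlines: it crosses the y-axis at the gridline y = -1.
Finally, solving for integer coefficients yields p as stated.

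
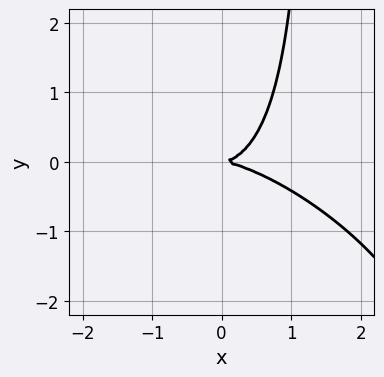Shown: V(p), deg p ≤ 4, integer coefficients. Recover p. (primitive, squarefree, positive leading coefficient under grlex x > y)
x^3 + 2*x^2*y + 2*x*y^2 - 3*y^2

1. The degree is 3 — no degree-2 curve has this shape.
2. From the visible intercepts: it meets the y-axis at y = 0 (among the integer gridlines); it meets the x-axis at x = 0 (among the integer gridlines).
3. Solving for integer coefficients yields p as stated.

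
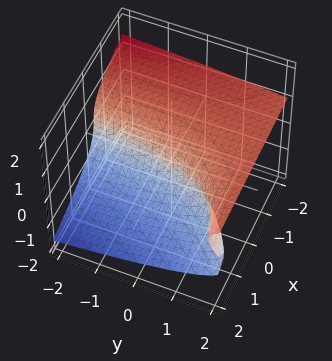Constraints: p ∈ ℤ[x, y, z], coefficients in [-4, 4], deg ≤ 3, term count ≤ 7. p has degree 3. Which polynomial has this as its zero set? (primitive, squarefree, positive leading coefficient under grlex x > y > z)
3*z^3 - x*y - x*z + 3*x - y

deg p = 3. No degree-2 surface has this shape.
Checking where it meets the axes: it meets the x-axis at x = 0 (among the integer gridlines); it crosses the y-axis at the gridline y = 0.
Solving for integer coefficients yields p as stated.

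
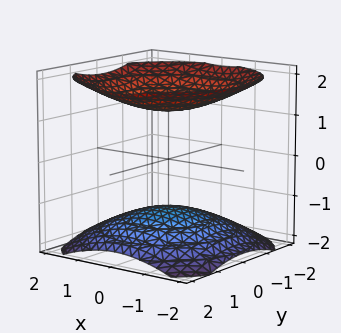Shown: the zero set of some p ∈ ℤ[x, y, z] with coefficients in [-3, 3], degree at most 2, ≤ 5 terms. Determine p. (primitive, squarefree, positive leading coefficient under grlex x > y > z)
First, the picture has 2 separate pieces. They look like related sheets of one shape, so recover p as a whole.
Then, deg p = 2. Two separate bowl-shaped sheets opening away from each other; a quadric.
Then, symmetries: the z-axis is an axis of rotation, so x and y enter only as x² + y²; it's symmetric under z → −z, forcing even powers of z.
Then, from the visible intercepts: it misses every integer gridline on the x-axis; the surface avoids every integer y-axis point in the box.
Finally, together with the visible shape, these determine p as stated.

x^2 + y^2 - 2*z^2 + 3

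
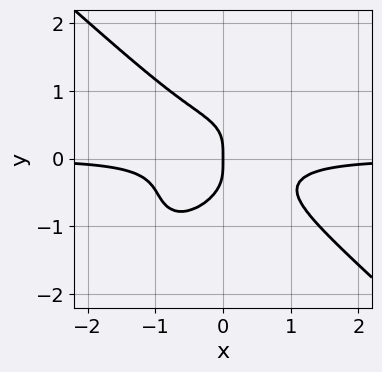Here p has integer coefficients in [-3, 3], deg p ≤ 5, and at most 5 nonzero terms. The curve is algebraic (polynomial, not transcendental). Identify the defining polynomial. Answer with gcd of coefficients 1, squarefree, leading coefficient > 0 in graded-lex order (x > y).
3*x^3*y - x*y^3 + 3*y^4 + 2*x*y^2 + x

The degree is 4 — the shape is more complex than any degree-3 curve.
Checking where it meets the axes: one y-axis crossing is at y = 0; one x-axis crossing is at x = 0.
These observations pin down the coefficients.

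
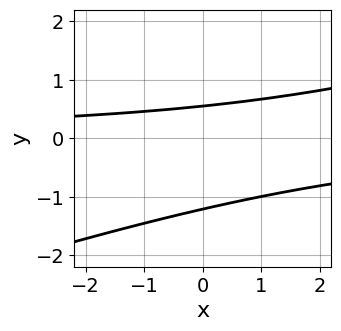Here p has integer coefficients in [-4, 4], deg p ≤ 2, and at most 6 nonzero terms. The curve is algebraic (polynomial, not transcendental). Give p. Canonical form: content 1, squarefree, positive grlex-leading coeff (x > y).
x*y - 3*y^2 - 2*y + 2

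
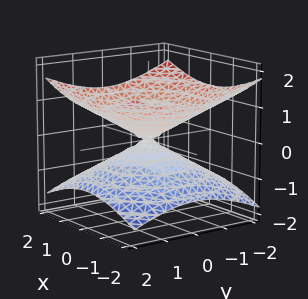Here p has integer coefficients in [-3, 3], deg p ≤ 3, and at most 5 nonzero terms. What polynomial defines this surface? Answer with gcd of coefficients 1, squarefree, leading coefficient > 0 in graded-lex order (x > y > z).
First, degree: two nappes meeting at a single point; a quadric, so deg p = 2.
Then, symmetries: the z ↦ −z reflection is a symmetry, so z appears only in even powers; the z-axis is an axis of rotation, so x and y enter only as x² + y².
Then, checking where it meets the axes: one z-axis crossing is at z = 0; one y-axis crossing is at y = 0; a circular section at z = 1 has radius between 1 and 2.
Finally, the integer polynomial consistent with all of this is the stated p.

x^2 + y^2 - 3*z^2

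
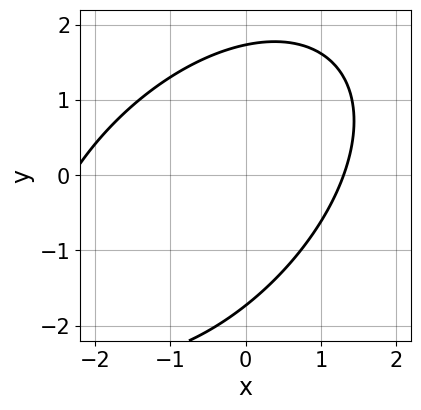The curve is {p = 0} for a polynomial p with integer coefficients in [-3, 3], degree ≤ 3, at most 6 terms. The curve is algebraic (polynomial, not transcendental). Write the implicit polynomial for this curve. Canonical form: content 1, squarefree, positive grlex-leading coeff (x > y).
x^2 - x*y + y^2 + x - 3

1. Degree: a generic line meets the curve in up to 2 points, so deg p = 2.
2. Solving for integer coefficients yields p as stated.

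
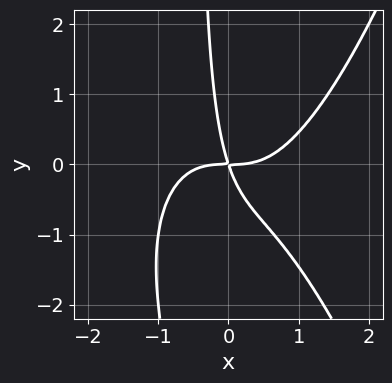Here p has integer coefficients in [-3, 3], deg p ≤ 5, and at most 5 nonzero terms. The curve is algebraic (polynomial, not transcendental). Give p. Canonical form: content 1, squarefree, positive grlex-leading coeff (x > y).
2*x^4 - 2*x*y^2 - 3*x*y - y^2

First, the degree is 4 — the shape is more complex than any degree-3 curve.
Next, observable constraints: it meets the x-axis at x = 0 (among the integer gridlines); it crosses the y-axis at the gridline y = 0.
Finally, matching integer coefficients to the picture gives p.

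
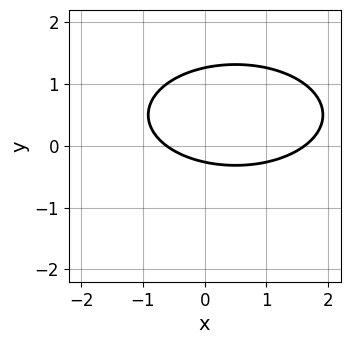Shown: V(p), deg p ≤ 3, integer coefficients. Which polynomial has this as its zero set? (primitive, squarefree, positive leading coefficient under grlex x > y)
Degree: no degree-1 curve has this shape, so deg p = 2.
Matching integer coefficients to the picture gives p.

x^2 + 3*y^2 - x - 3*y - 1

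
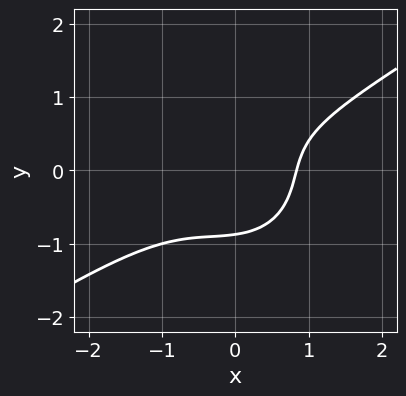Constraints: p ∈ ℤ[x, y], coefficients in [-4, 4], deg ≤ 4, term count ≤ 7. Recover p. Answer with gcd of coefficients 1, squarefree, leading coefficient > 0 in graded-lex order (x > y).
2*x^3 - 2*x^2*y - 3*y^3 + x - 2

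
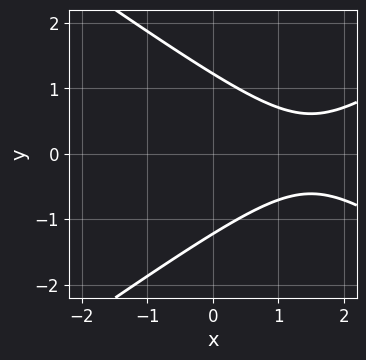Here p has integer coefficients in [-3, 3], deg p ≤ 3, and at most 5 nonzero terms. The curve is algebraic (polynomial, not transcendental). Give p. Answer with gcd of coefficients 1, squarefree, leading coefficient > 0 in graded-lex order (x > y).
x^2 - 2*y^2 - 3*x + 3

1. deg p = 2.
2. Symmetries: it's symmetric under y → −y, forcing even powers of y.
3. From the visible intercepts: it misses every integer gridline on the x-axis.
4. Together with the visible shape, these determine p as stated.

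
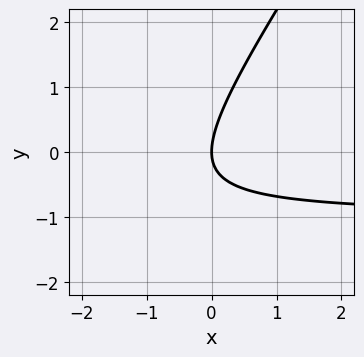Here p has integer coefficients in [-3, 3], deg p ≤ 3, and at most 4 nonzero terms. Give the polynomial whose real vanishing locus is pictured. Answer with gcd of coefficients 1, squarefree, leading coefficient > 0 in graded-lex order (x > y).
3*x*y - 2*y^2 + 3*x

First, deg p = 2. A generic line meets the curve in up to 2 points.
Then, against the integer gridlines: it meets the x-axis at x = 0 (among the integer gridlines); one y-axis crossing is at y = 0.
Finally, solving for integer coefficients yields p as stated.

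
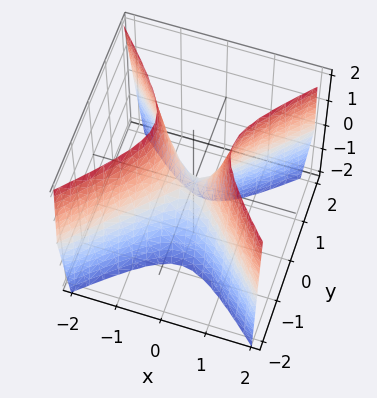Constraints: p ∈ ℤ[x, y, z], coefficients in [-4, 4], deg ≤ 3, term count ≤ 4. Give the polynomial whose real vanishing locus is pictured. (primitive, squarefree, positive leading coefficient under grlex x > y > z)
3*x^2 - 3*y^2 - z

(a) Degree: a hyperbolic paraboloid; a quadric, so deg p = 2.
(b) Symmetries: mirror symmetry y ↦ −y ⇒ only even powers of y; it's symmetric under x → −x, forcing even powers of x.
(c) Reading off the gridlines: it crosses the z-axis at the gridline z = 0; it meets the x-axis at x = 0 (among the integer gridlines); it crosses the y-axis at the gridline y = 0.
(d) Putting this together gives p.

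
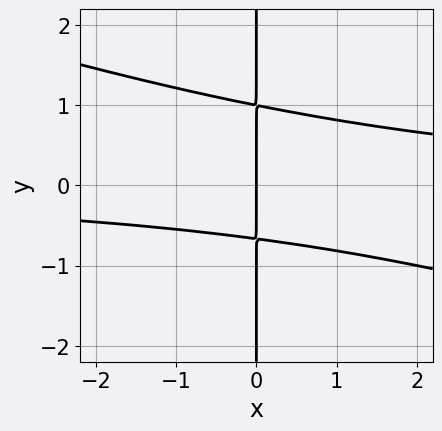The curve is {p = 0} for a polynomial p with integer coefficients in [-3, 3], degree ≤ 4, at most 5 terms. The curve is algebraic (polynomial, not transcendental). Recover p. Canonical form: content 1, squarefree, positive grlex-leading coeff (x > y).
x^2*y + 3*x*y^2 - x*y - 2*x

First, degree: the shape is more complex than any degree-2 curve, so deg p = 3.
Then, from the axis intercepts and sections: every point of the y-axis in the box is on the curve; one x-axis crossing is at x = 0.
Finally, matching integer coefficients to the picture gives p.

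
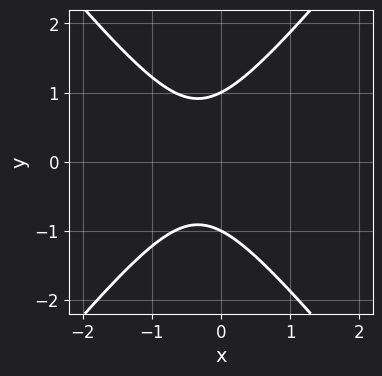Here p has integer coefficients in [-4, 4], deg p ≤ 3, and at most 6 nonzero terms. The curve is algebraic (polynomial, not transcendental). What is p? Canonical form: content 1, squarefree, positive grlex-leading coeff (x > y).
First, degree: a generic line meets the curve in up to 2 points, so deg p = 2.
Next, symmetries: the y ↦ −y reflection is a symmetry, so y appears only in even powers.
Then, against the integer gridlines: the y-axis gridline crossings are at y ∈ {-1, 1}; no x-intercept at any integer in the box.
Finally, putting this together gives p.

3*x^2 - 2*y^2 + 2*x + 2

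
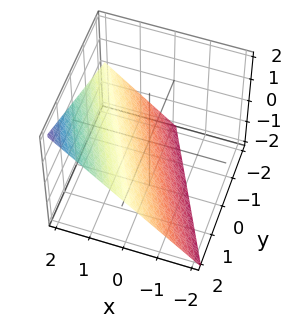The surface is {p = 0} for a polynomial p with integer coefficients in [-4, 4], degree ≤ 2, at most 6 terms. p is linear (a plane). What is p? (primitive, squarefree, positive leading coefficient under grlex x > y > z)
2*x + y - 2*z - 2

First, the degree is 1 — every cross-section is a straight line — this is a plane.
Next, reading off the gridlines: it meets the x-axis at x = 1 (among the integer gridlines); it crosses the z-axis at the gridline z = -1; one y-axis crossing is at y = 2.
Finally, together with the visible shape, these determine p as stated.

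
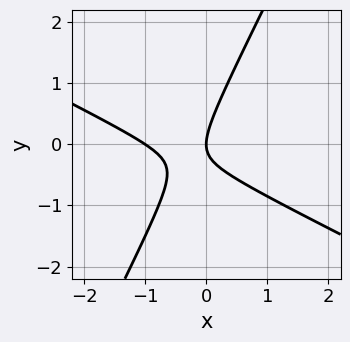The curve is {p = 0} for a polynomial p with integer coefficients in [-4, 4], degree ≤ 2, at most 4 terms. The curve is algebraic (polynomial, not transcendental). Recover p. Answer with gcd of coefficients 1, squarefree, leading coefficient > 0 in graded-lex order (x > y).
First, the degree is 2 — the shape is more complex than any degree-1 curve.
Then, reading off the gridlines: among the integer gridlines, it crosses the x-axis at x ∈ {-1, 0}; it meets the y-axis at y = 0 (among the integer gridlines).
Finally, matching integer coefficients to the picture gives p.

2*x^2 + 3*x*y - 2*y^2 + 2*x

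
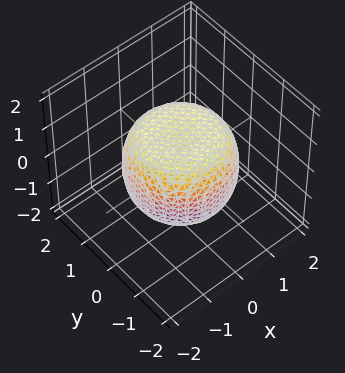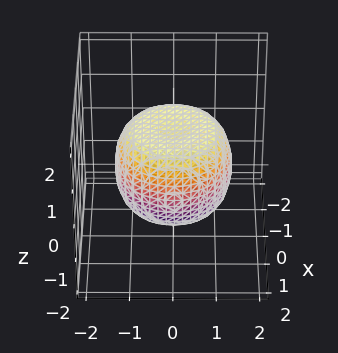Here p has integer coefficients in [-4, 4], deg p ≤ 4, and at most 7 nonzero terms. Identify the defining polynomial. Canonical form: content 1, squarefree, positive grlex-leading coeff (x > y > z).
First, degree: the shape is more complex than any degree-3 surface, so deg p = 4.
Next, by symmetry, every cross-section ⟂ z is a circle, so x, y appear only via x² + y².
Then, against the integer gridlines: among the integer gridlines, it crosses the z-axis at z ∈ {-1, 1}; a circular section at z = 0 has radius between 1 and 2.
Finally, matching integer coefficients to the picture gives p.

2*x^4 + 4*x^2*y^2 + 2*y^4 - 2*x^2 - 2*y^2 + 3*z^2 - 3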